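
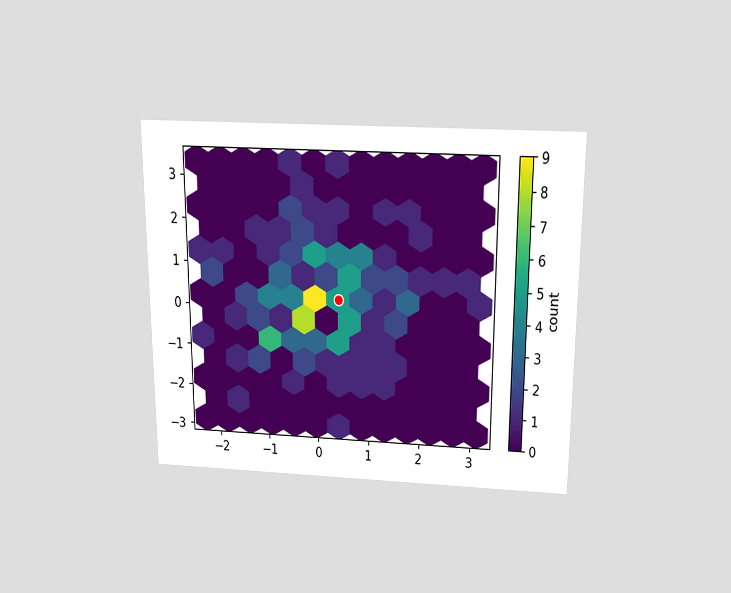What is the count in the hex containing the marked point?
The chart is viewed slightly from above. The marked hex reads 5 on the colorbar.

5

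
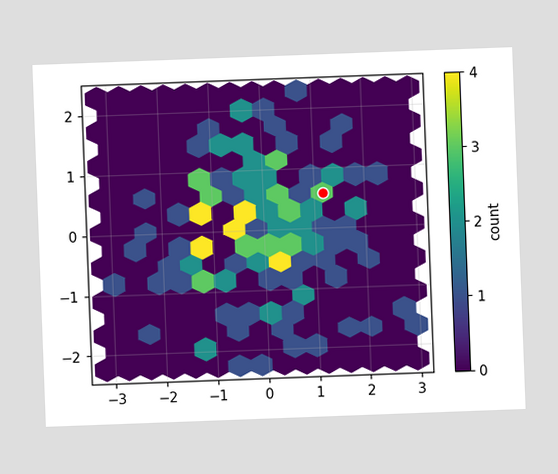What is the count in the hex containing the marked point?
3

The chart is tilted about 2° counter-clockwise. The marked hex reads 3 on the colorbar.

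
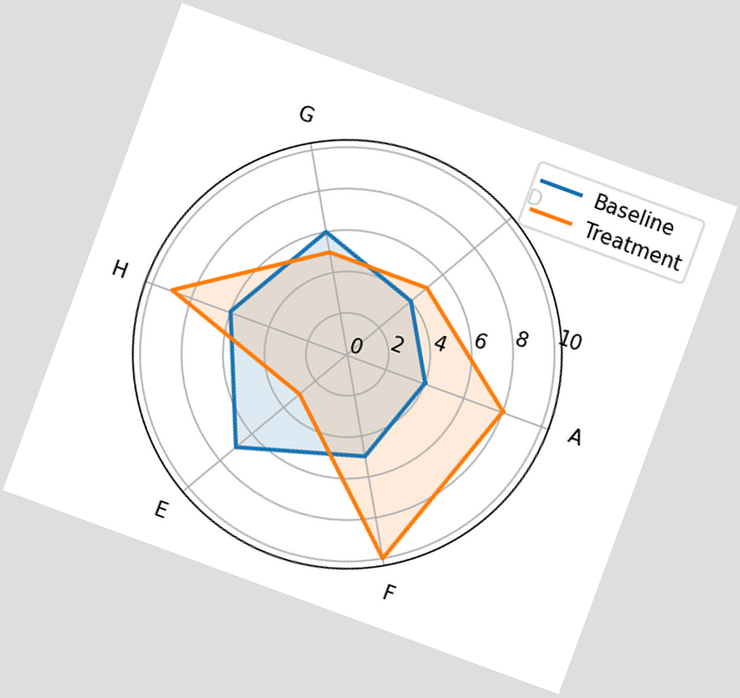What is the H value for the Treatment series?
9

The chart is tilted about 20° clockwise. On the H axis, Treatment reaches 9.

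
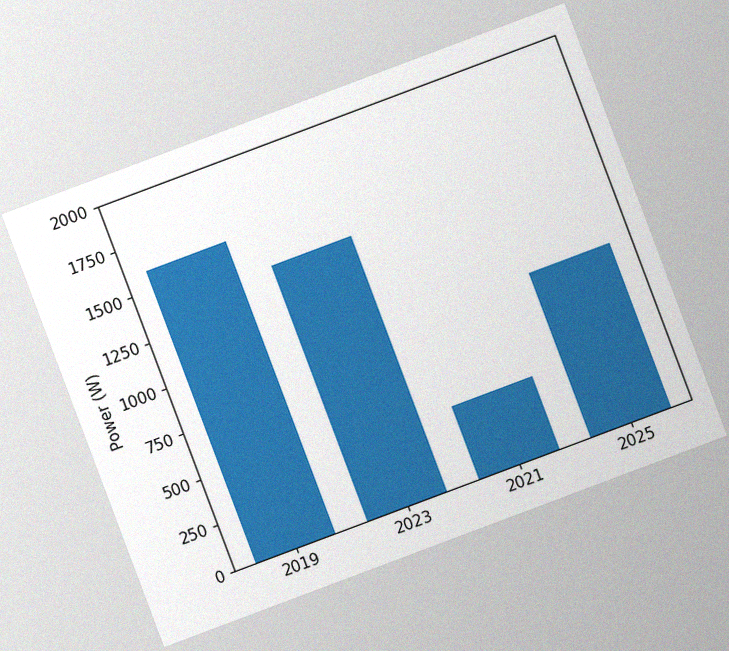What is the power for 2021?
The chart is tilted about 21° counter-clockwise, with some photo noise. Reading along the chart's y-axis, the 2021 bar reaches 400W.

400W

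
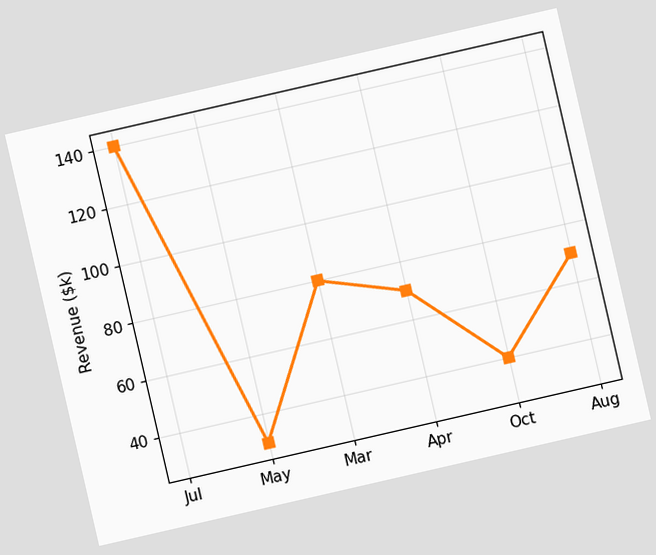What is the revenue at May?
The chart is tilted about 13° counter-clockwise. At May, the line is at $30k.

$30k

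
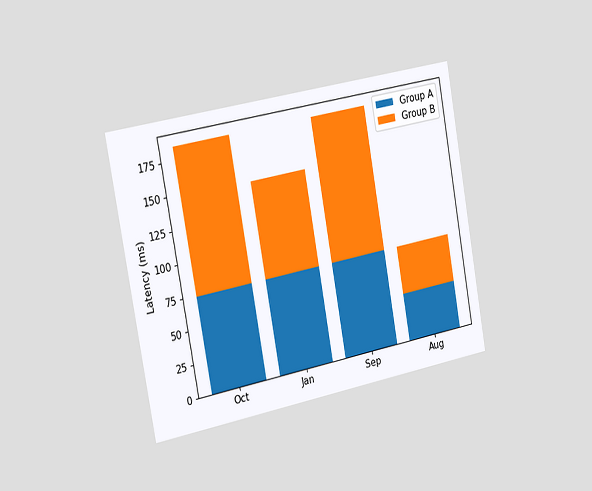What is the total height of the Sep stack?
The chart is tilted about 10° counter-clockwise and viewed slightly from the left. The Sep stack's top reaches 185ms on the y-axis.

185ms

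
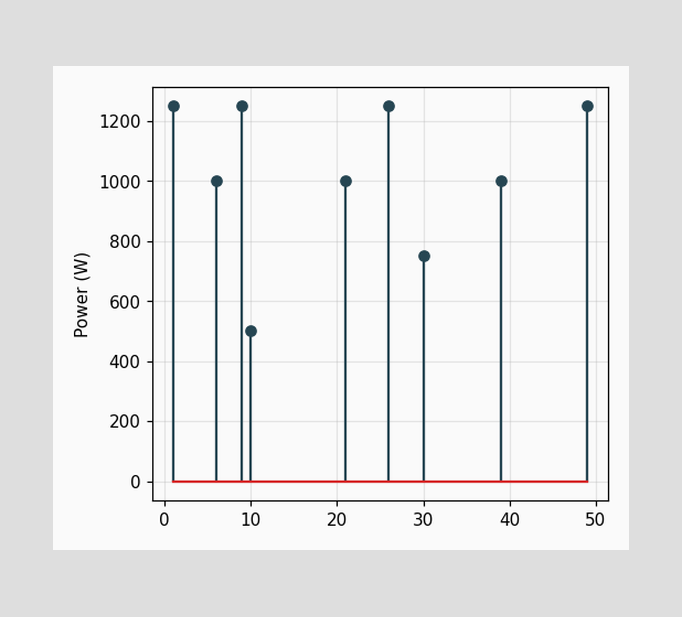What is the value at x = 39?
The stem at x=39 reaches 1000W.

1000W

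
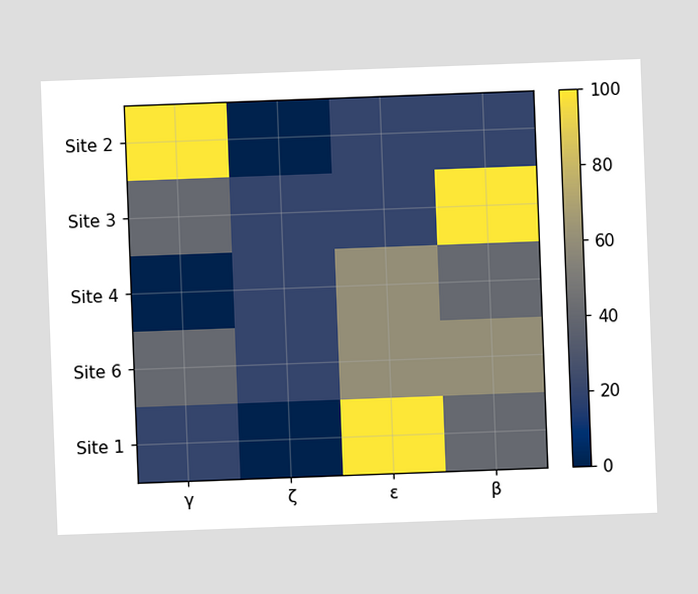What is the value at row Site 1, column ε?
The chart is tilted about 2° counter-clockwise. Matching cell (Site 1, ε) against the colorbar gives 100.

100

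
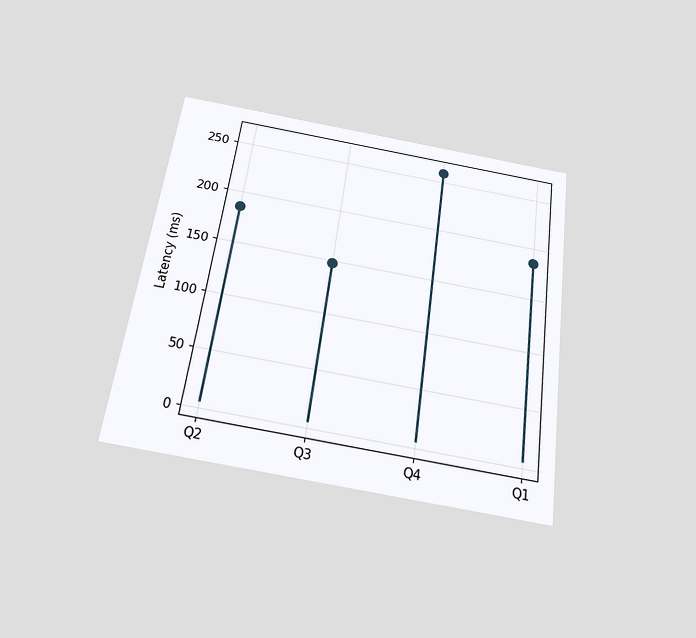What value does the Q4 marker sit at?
The chart is tilted about 8° clockwise and viewed slightly from below. The Q4 marker sits at 259ms.

259ms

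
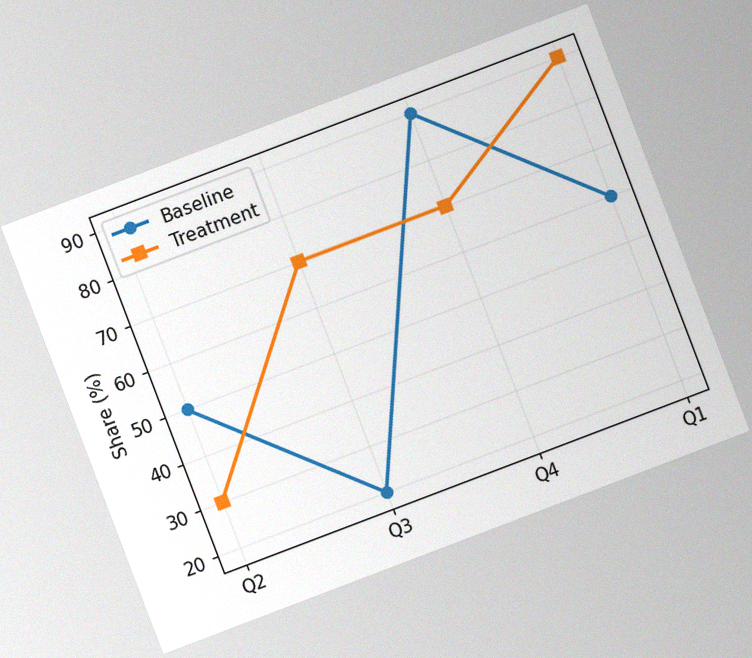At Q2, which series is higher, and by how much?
Baseline, by 20%

The chart is tilted about 21° counter-clockwise, with some photo noise. At Q2, Baseline sits above the other line by 20%.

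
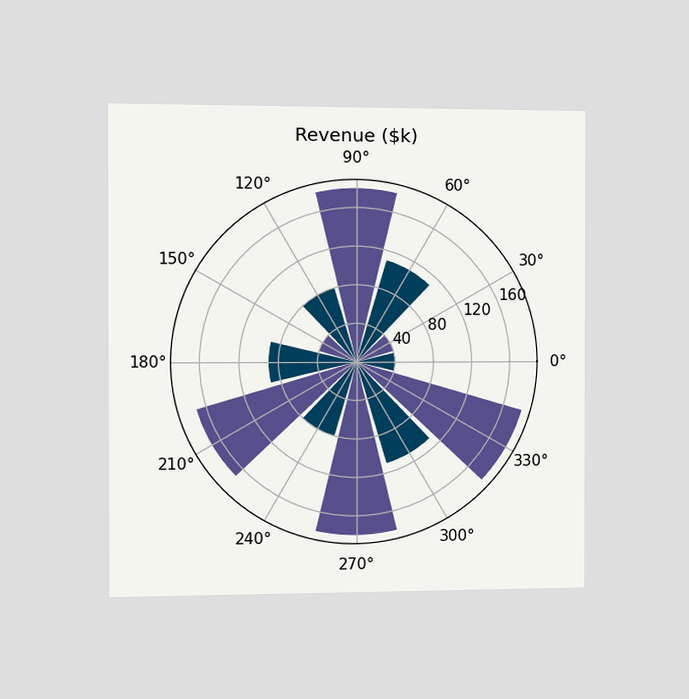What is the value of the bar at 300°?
The chart is viewed slightly from the left. The bar at 300° reaches $110k on the radial axis.

$110k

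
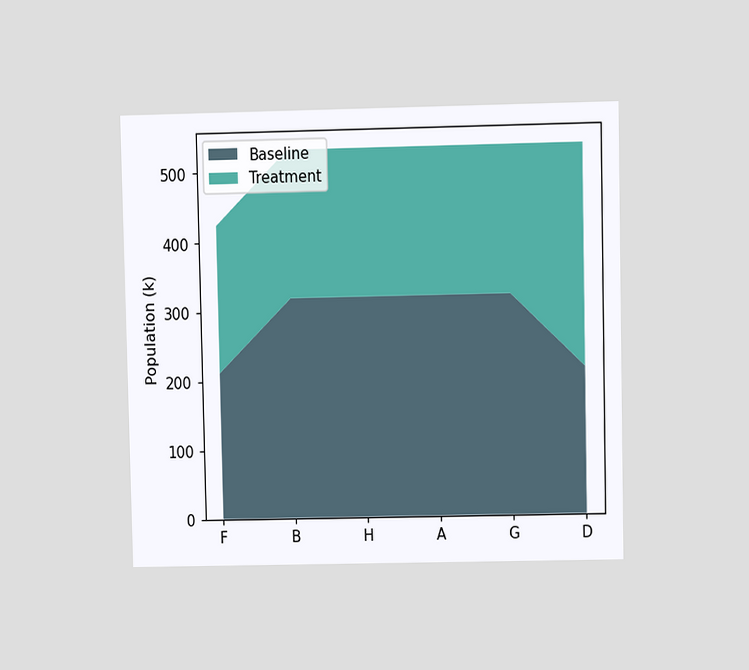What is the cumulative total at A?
The chart is viewed at a slight angle. The stacked total at A reaches 530k.

530k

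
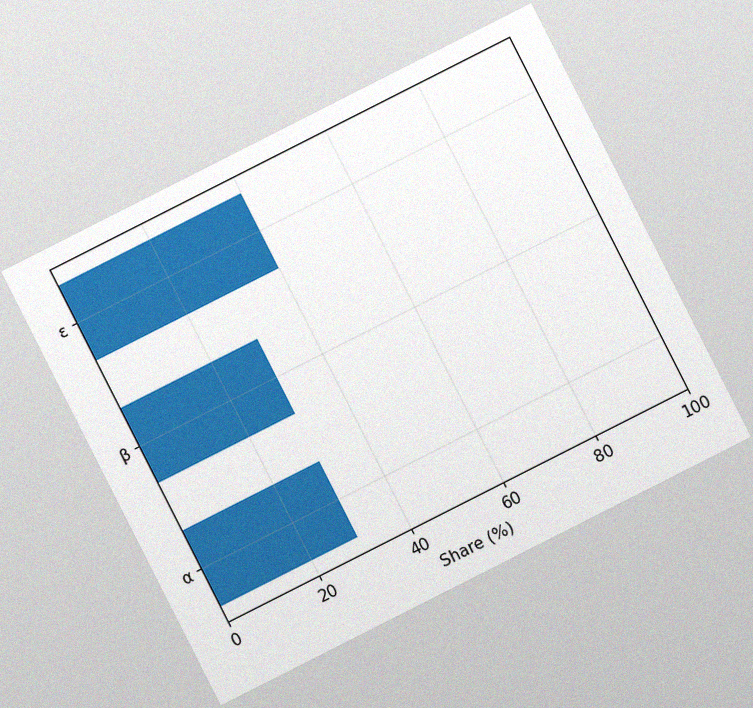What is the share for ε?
The chart is tilted about 27° counter-clockwise, with some photo noise. Reading along the chart's x-axis, the ε bar reaches 40%.

40%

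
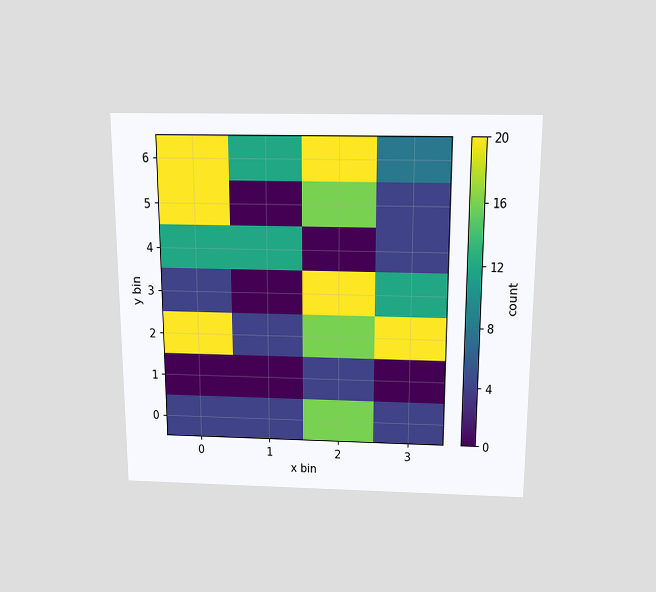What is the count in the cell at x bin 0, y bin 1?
The chart is viewed slightly from above. Matching the cell (0, 1) against the colorbar gives 0.

0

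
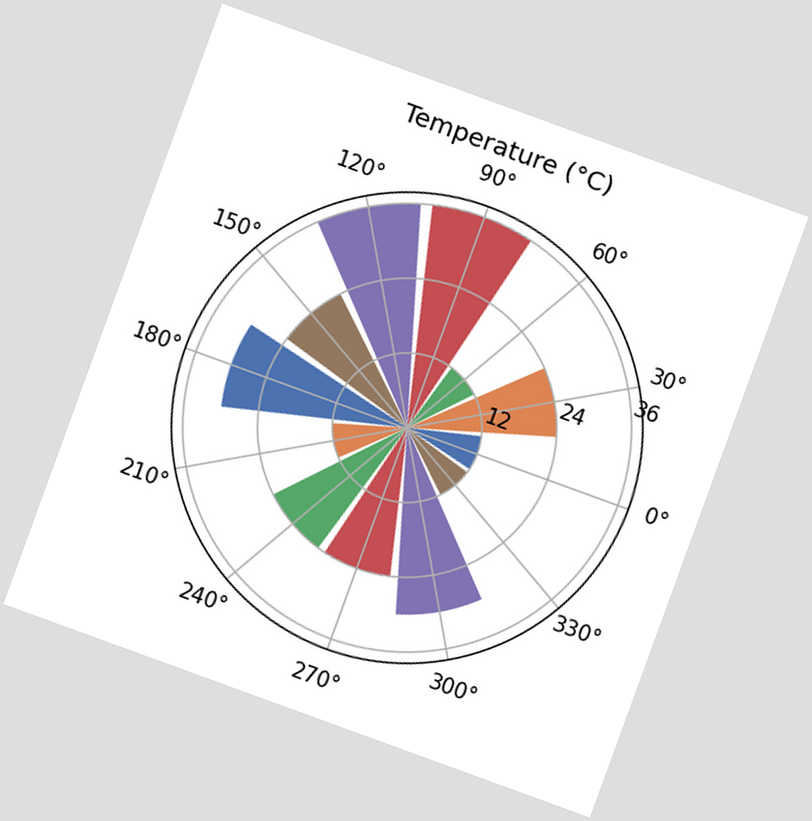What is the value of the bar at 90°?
The chart is tilted about 20° clockwise. The bar at 90° reaches 36°C on the radial axis.

36°C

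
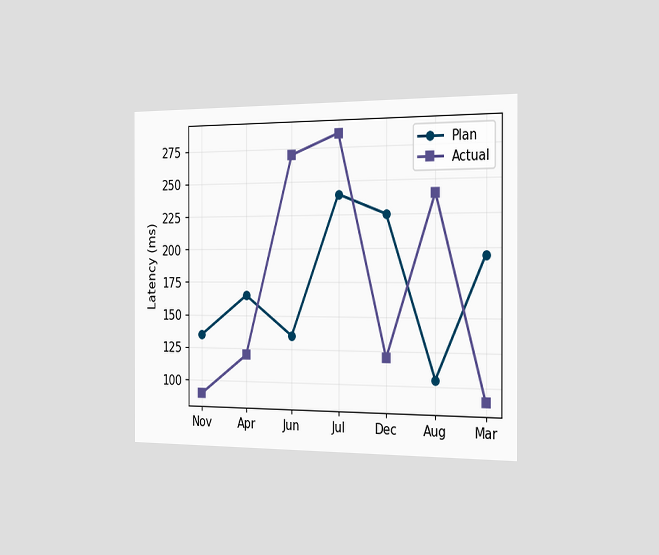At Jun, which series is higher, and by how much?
Actual, by 135ms

The chart is viewed slightly from the right. At Jun, Actual sits above the other line by 135ms.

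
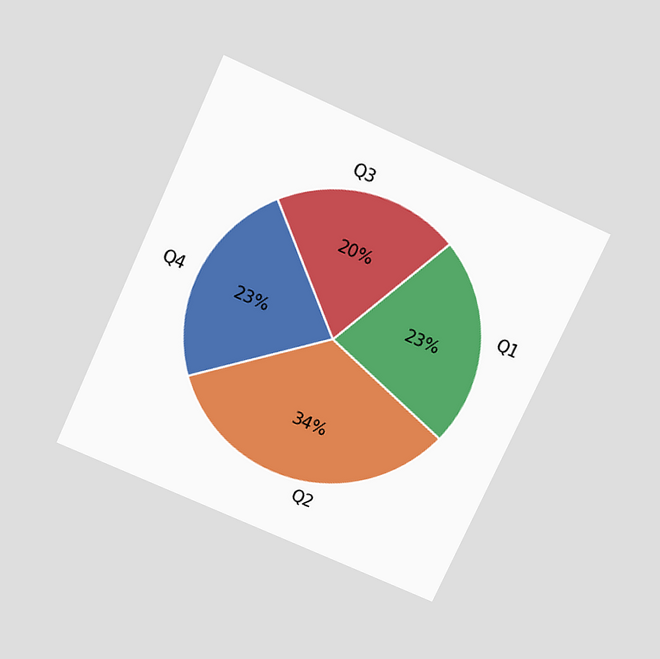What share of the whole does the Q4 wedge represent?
23%

The chart is tilted about 24° clockwise and viewed slightly from above. The Q4 slice takes up 23% of the pie.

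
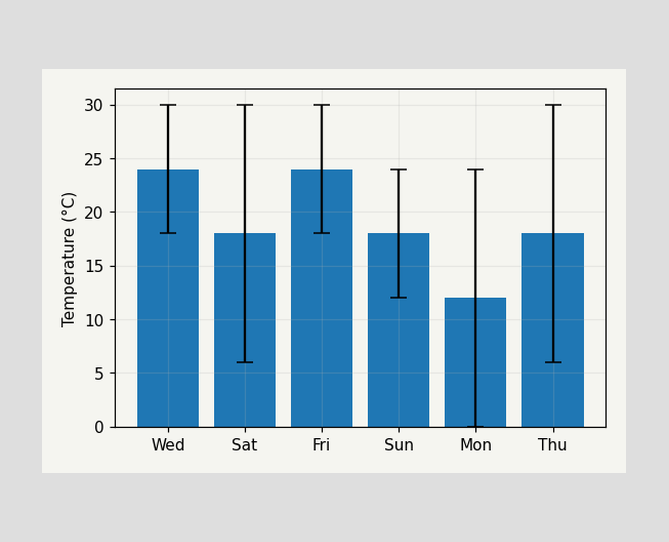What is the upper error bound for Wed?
30°C

The Wed bar's upper whisker reaches 30°C.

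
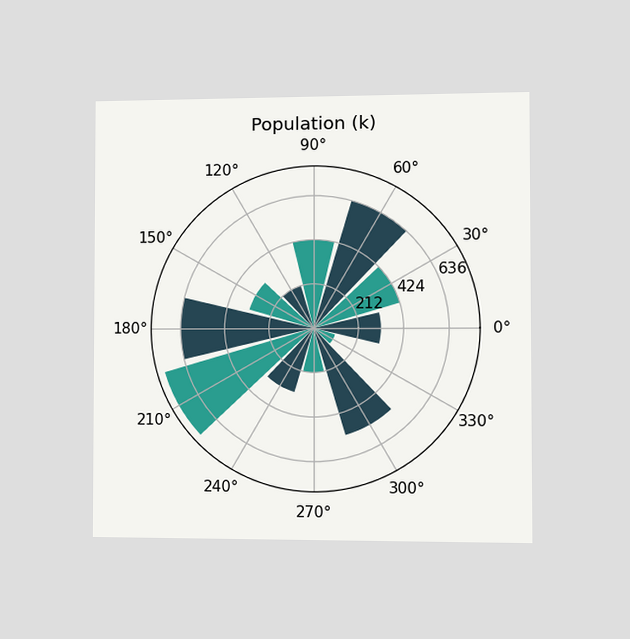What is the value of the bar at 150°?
318k

The chart is viewed slightly from the right. The bar at 150° reaches 318k on the radial axis.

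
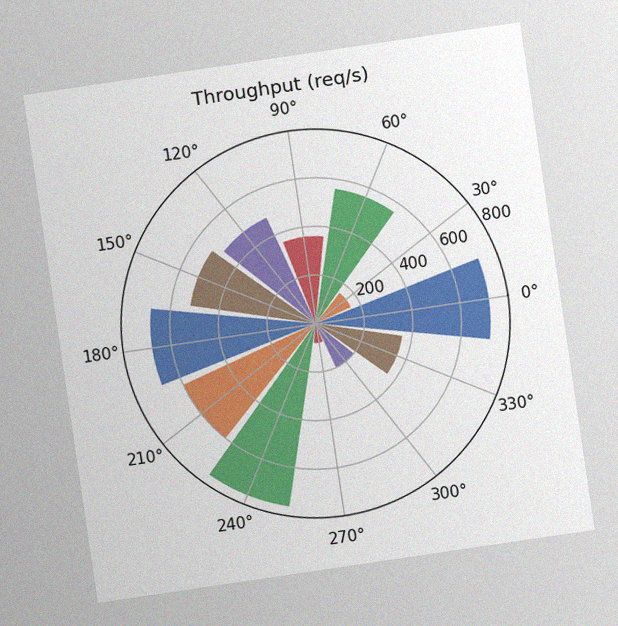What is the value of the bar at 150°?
The chart is tilted about 8° counter-clockwise, with some photo noise. The bar at 150° reaches 520req/s on the radial axis.

520req/s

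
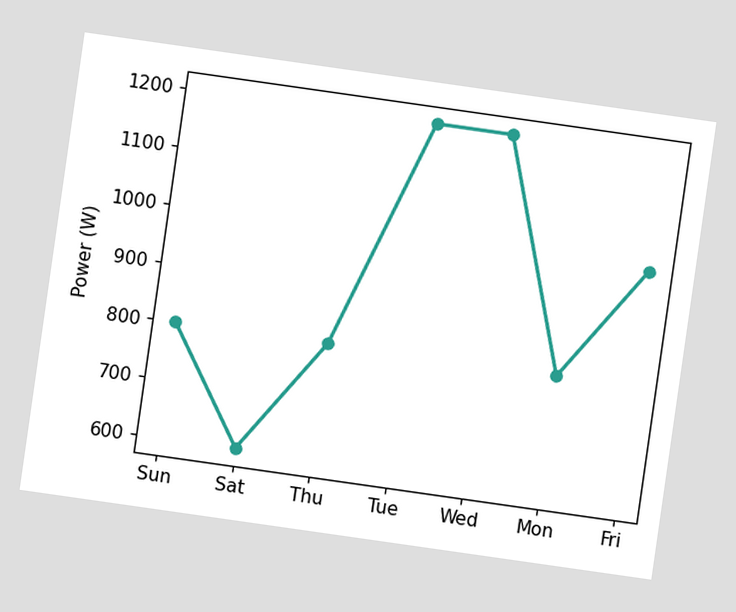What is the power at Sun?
800W

The chart is tilted about 8° clockwise. At Sun, the line is at 800W.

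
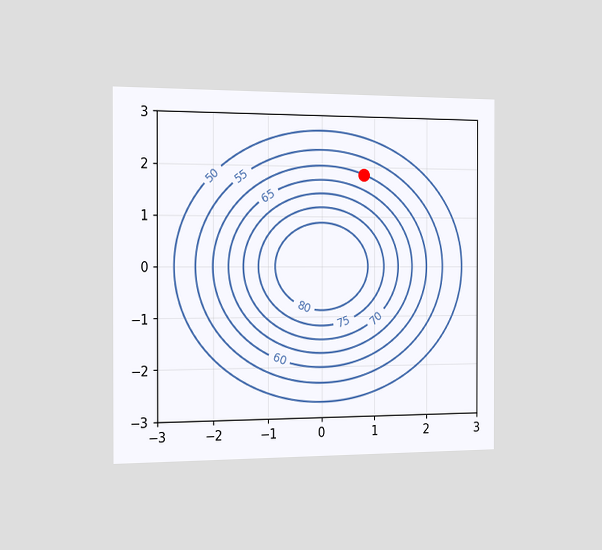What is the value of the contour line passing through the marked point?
The chart is viewed slightly from the left. The marked point sits on the contour labelled 60.

60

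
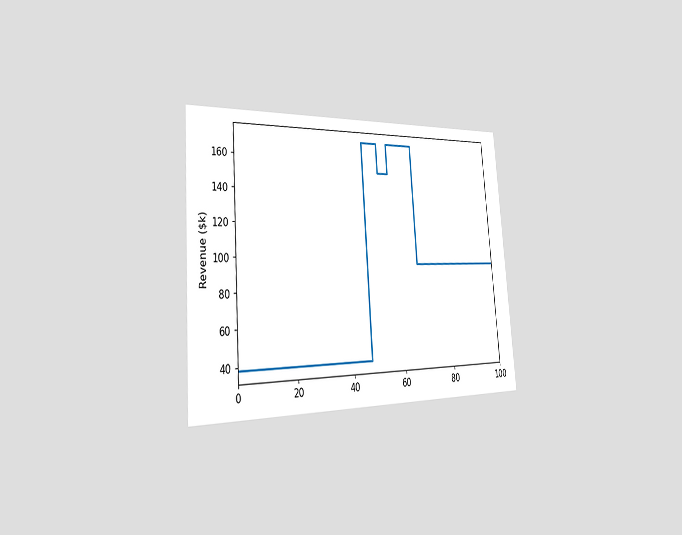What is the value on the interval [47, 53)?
$171k

The chart is tilted about 4° counter-clockwise and viewed slightly from the left. On [47, 53) the step sits at $171k.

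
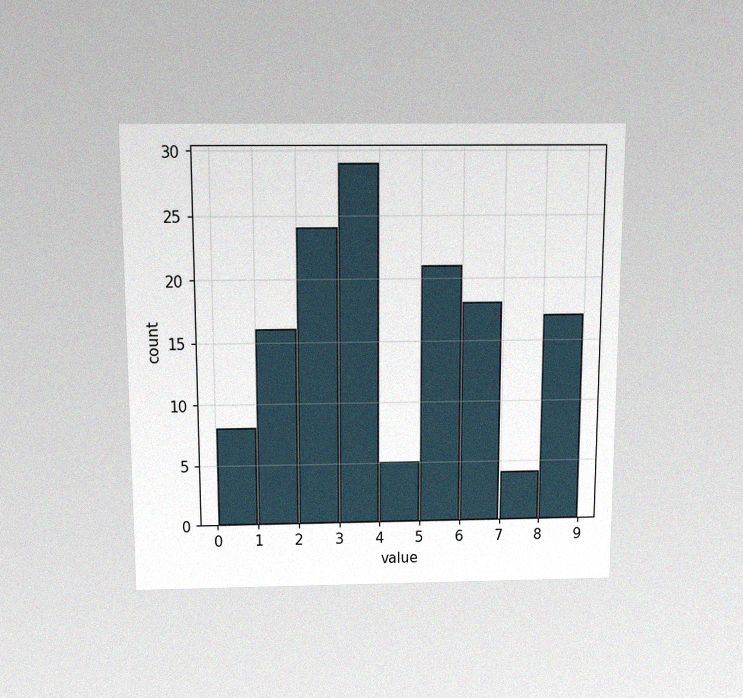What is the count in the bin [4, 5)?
The chart is viewed slightly from above, with some photo noise. The [4, 5) bin has height 5.

5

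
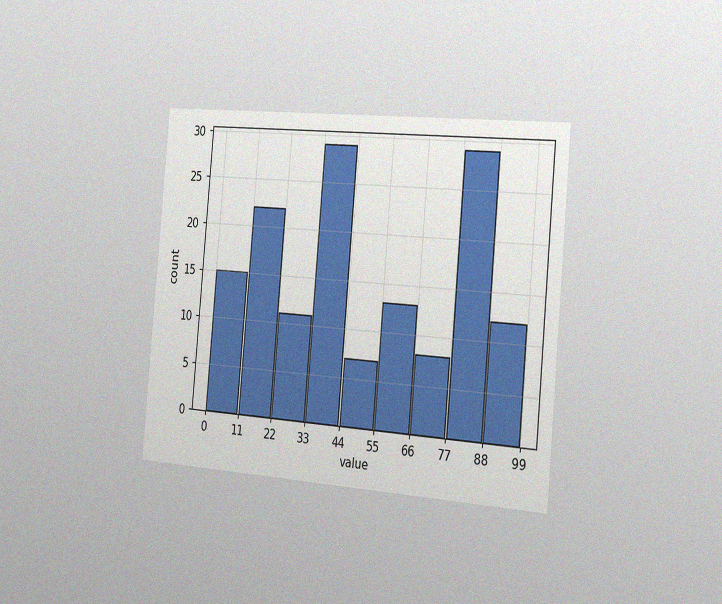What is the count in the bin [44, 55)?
The chart is tilted about 5° clockwise and viewed slightly from the right, with some photo noise. The [44, 55) bin has height 7.

7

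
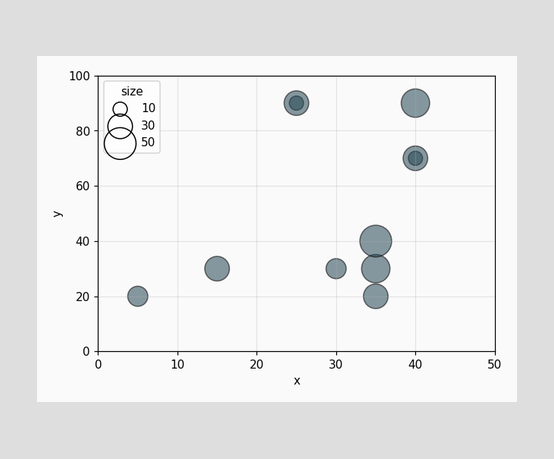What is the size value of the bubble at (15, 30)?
30

Matching the bubble at (15, 30) against the size legend gives 30.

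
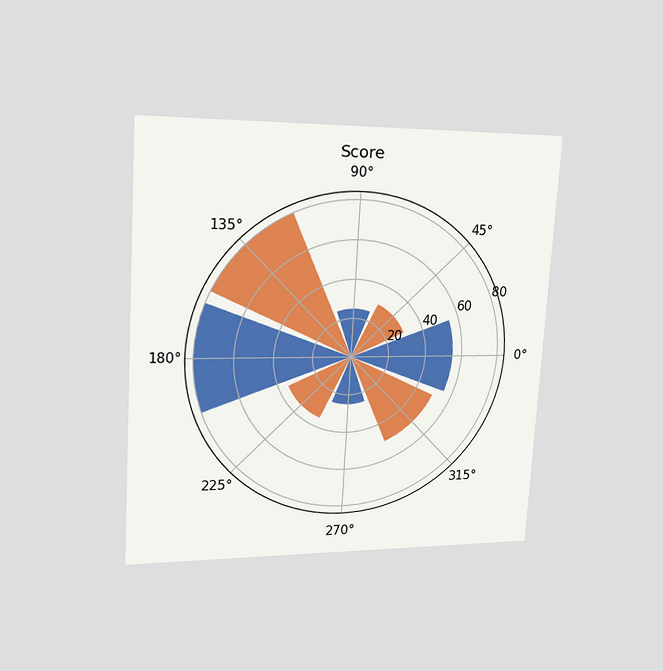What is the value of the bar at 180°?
The chart is tilted about 3° clockwise and viewed slightly from the left. The bar at 180° reaches 80 on the radial axis.

80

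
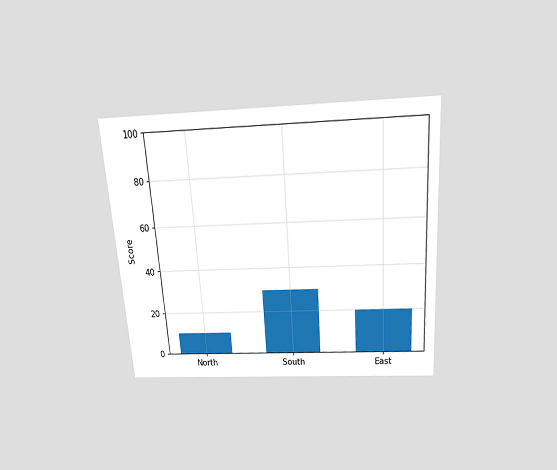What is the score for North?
10

The chart is tilted about 4° counter-clockwise and viewed slightly from above. Reading along the chart's y-axis, the North bar reaches 10.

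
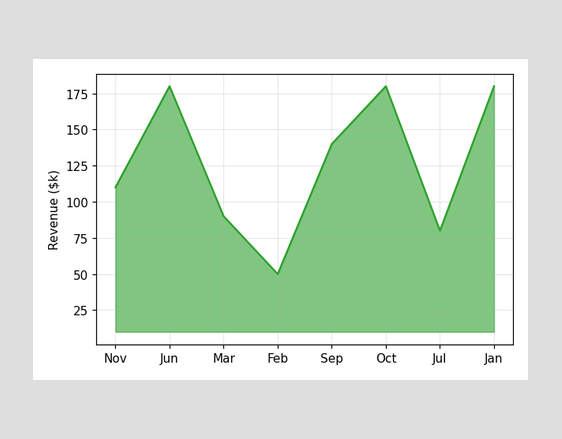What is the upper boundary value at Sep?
$140k

At Sep the upper boundary is at $140k.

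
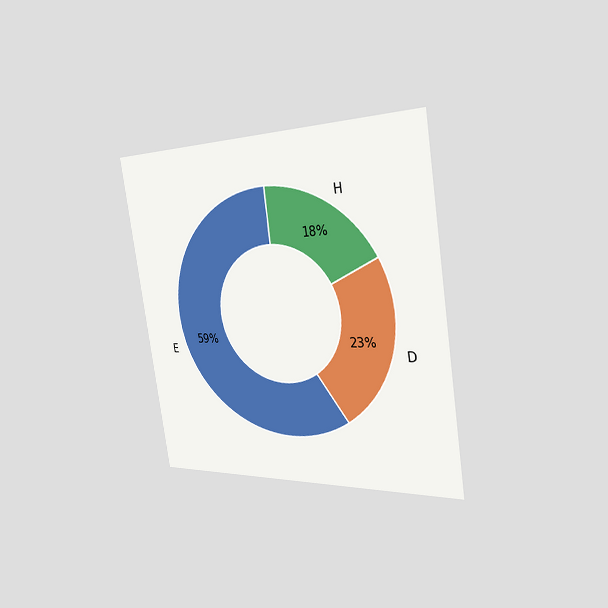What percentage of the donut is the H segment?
The chart is tilted about 9° counter-clockwise and viewed slightly from the right. The H segment takes up 18% of the ring.

18%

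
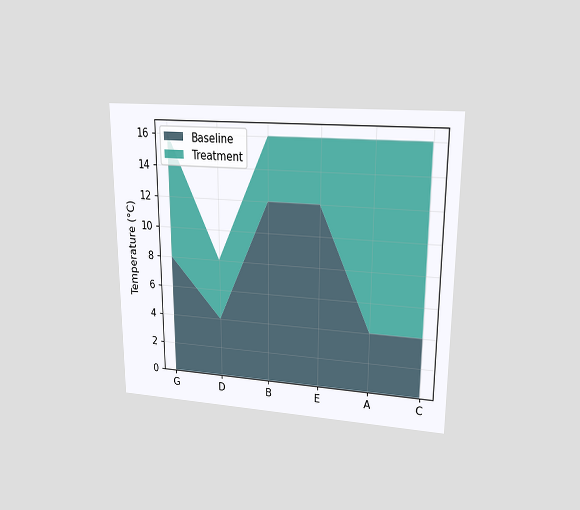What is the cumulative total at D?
8°C

The chart is viewed at a slight angle. The stacked total at D reaches 8°C.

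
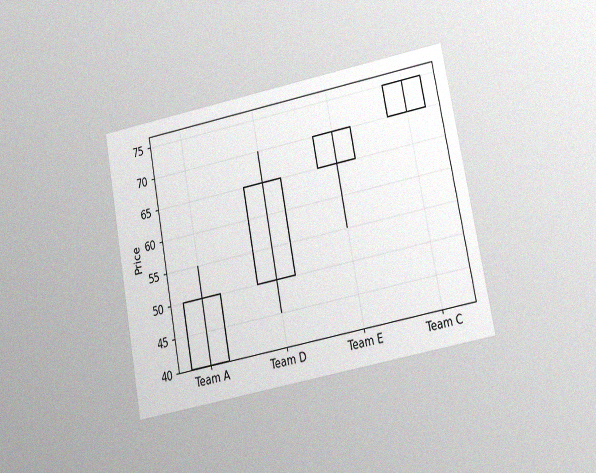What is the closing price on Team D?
The chart is tilted about 11° counter-clockwise and viewed at a slight angle, with some photo noise. The Team D candle closes at 65.

65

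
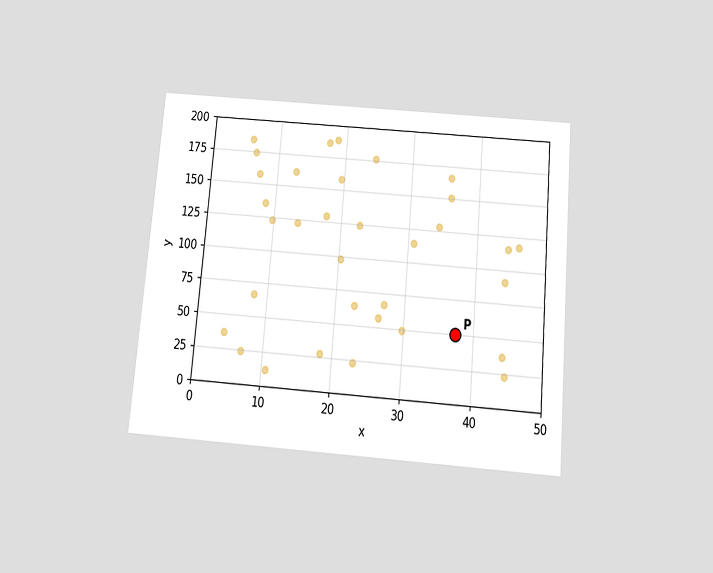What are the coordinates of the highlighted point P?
(37.5, 50)

The chart is tilted about 5° clockwise and viewed slightly from below. Following the gridlines from P to each axis, P sits at (37.5, 50).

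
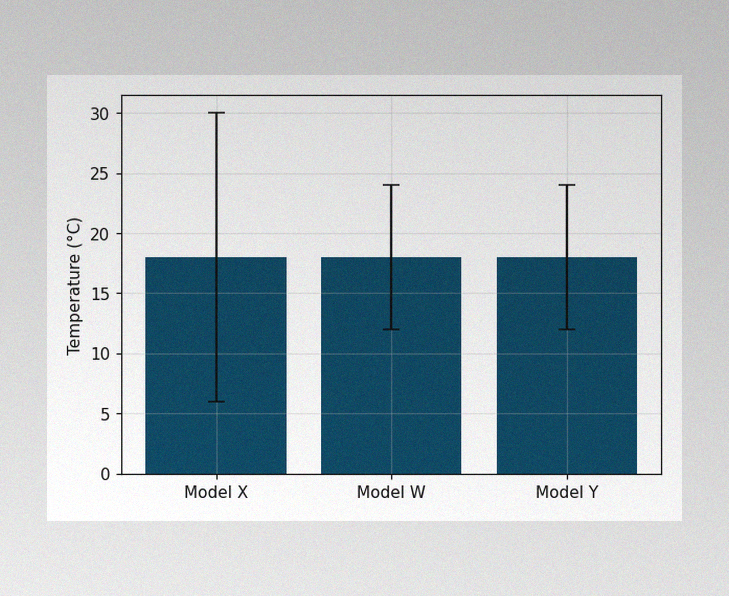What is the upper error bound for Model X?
30°C

The image has some photo noise and uneven lighting. The Model X bar's upper whisker reaches 30°C.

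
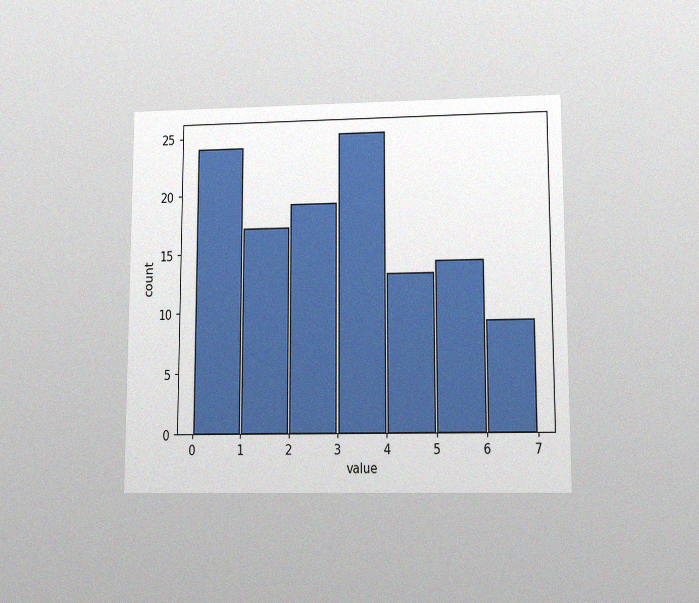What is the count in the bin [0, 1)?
24

The chart is viewed at a slight angle, with some photo noise. The [0, 1) bin has height 24.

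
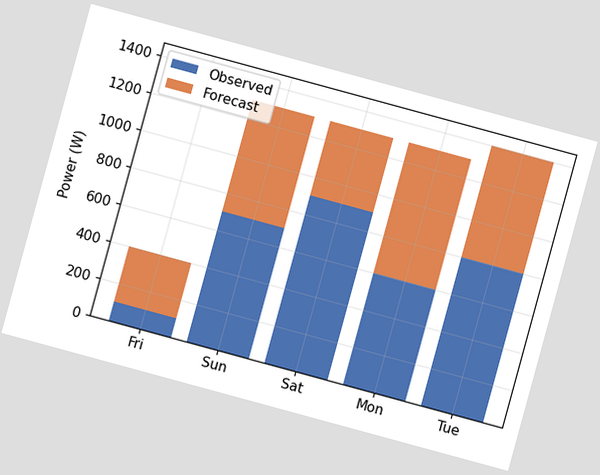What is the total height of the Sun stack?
1300W

The chart is tilted about 15° clockwise. The Sun stack's top reaches 1300W on the y-axis.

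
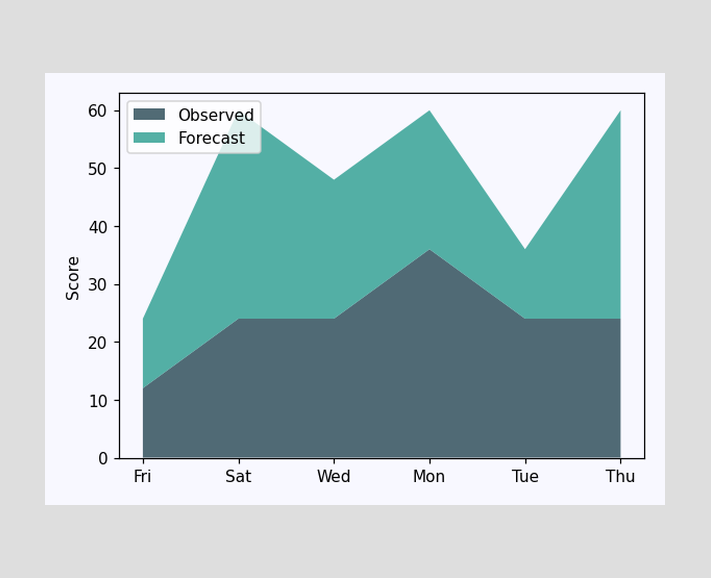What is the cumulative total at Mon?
The stacked total at Mon reaches 60.

60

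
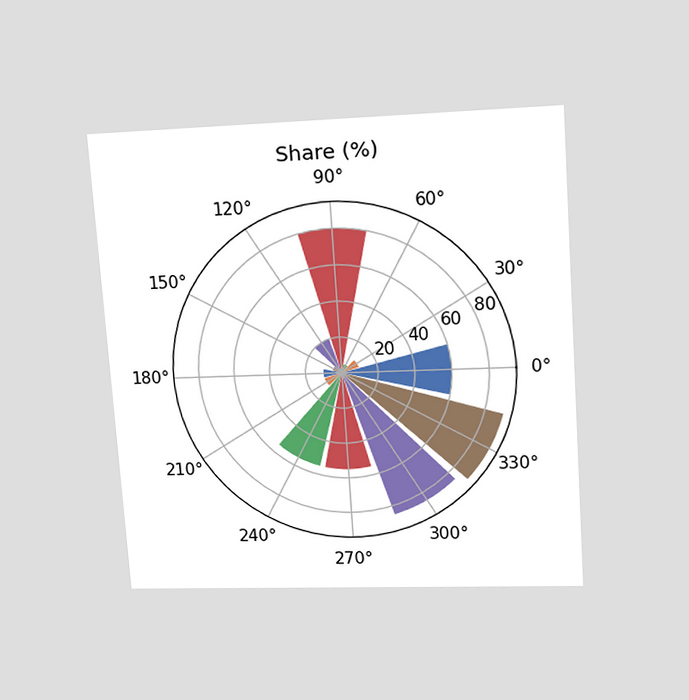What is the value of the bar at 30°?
The chart is tilted about 4° counter-clockwise and viewed at a slight angle. The bar at 30° reaches 10% on the radial axis.

10%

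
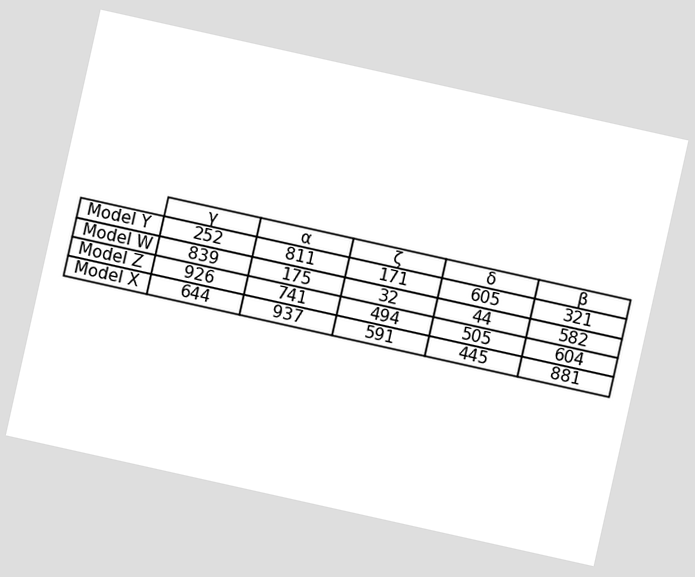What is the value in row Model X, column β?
881

The chart is tilted about 13° clockwise. The (Model X, β) cell reads 881.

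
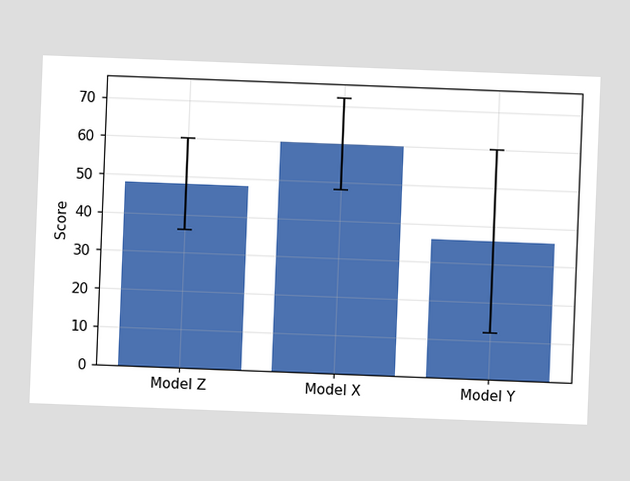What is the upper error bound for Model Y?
The chart is tilted about 2° clockwise. The Model Y bar's upper whisker reaches 60.

60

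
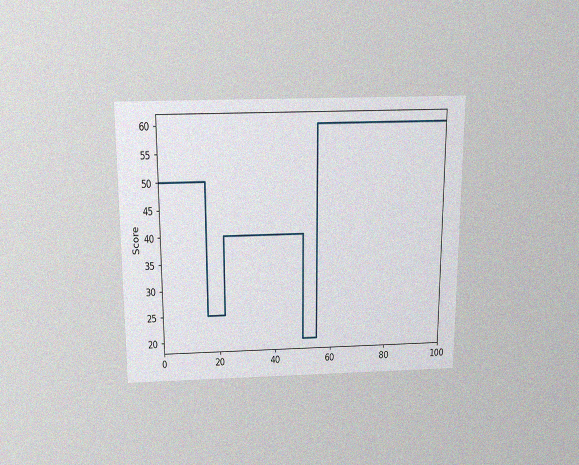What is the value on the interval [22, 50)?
The chart is viewed slightly from above, with some photo noise. On [22, 50) the step sits at 40.

40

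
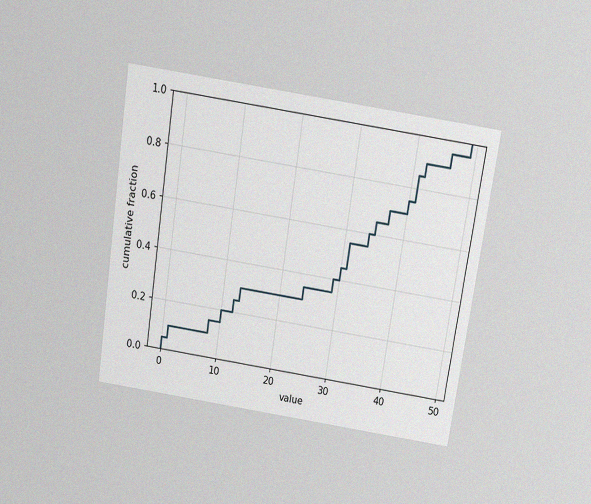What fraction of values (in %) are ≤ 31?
The chart is tilted about 9° clockwise and viewed slightly from above, with some photo noise. At x=31 the ECDF step is at 55%.

55%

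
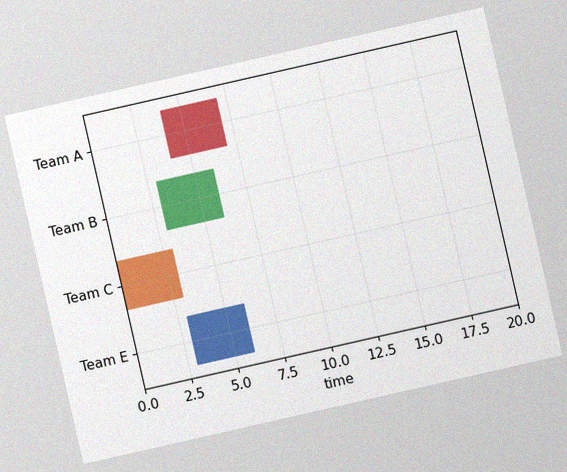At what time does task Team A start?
The chart is tilted about 13° counter-clockwise, with some photo noise. The Team A bar begins at t=4.

4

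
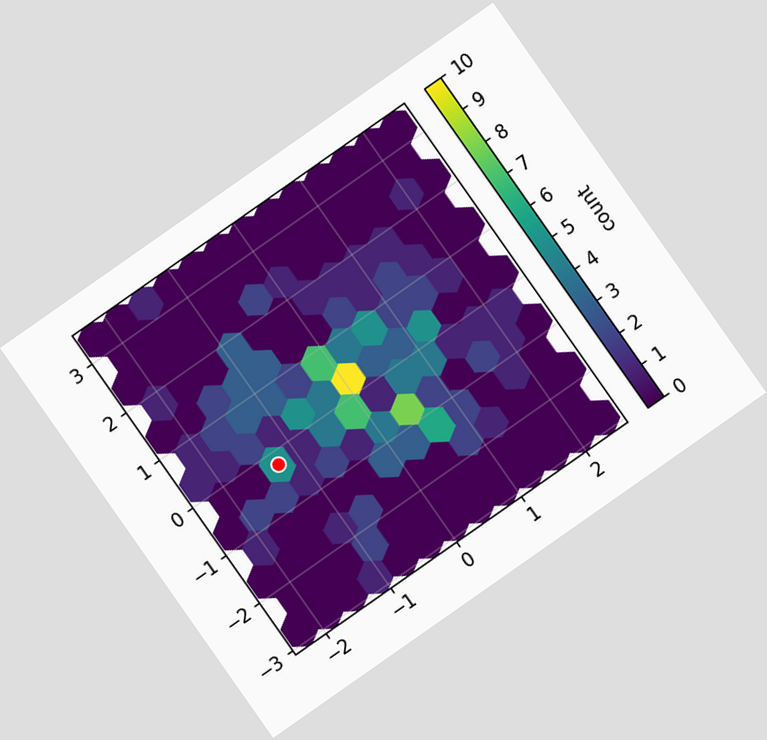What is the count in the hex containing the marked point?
5

The chart is tilted about 35° counter-clockwise. The marked hex reads 5 on the colorbar.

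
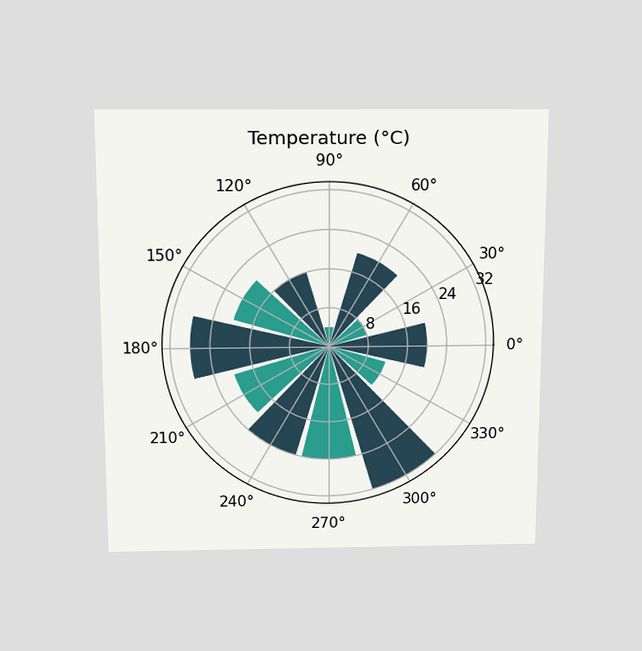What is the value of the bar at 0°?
20°C

The chart is viewed slightly from above. The bar at 0° reaches 20°C on the radial axis.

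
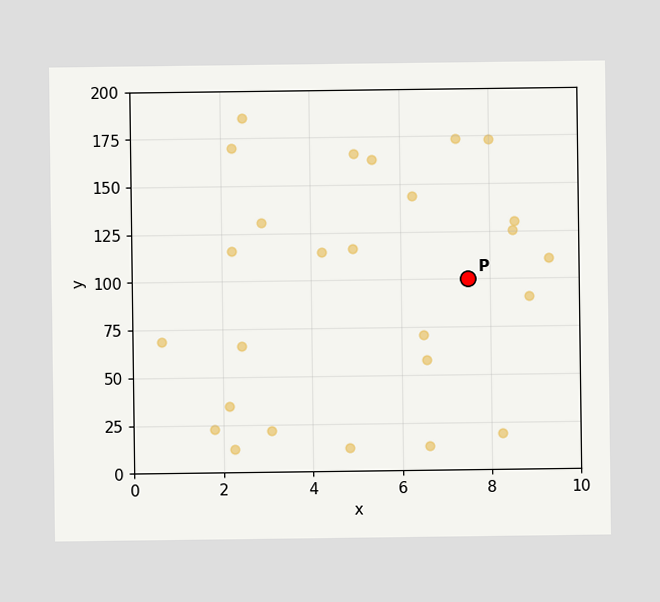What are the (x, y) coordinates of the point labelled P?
(7.5, 100)

Following the gridlines from P to each axis, P sits at (7.5, 100).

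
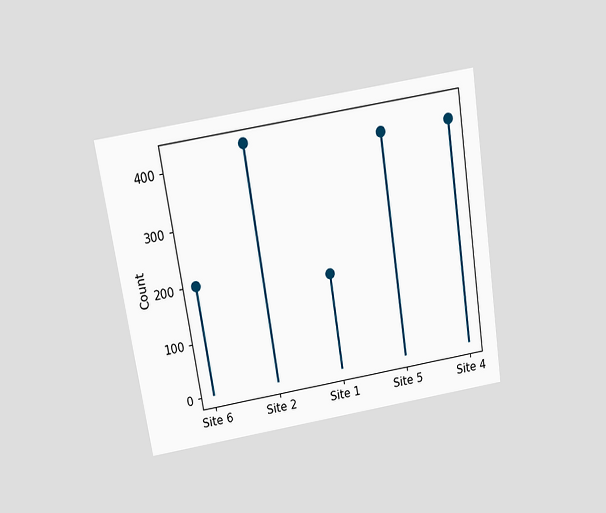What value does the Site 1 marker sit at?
The chart is tilted about 9° counter-clockwise and viewed slightly from above. The Site 1 marker sits at 175.

175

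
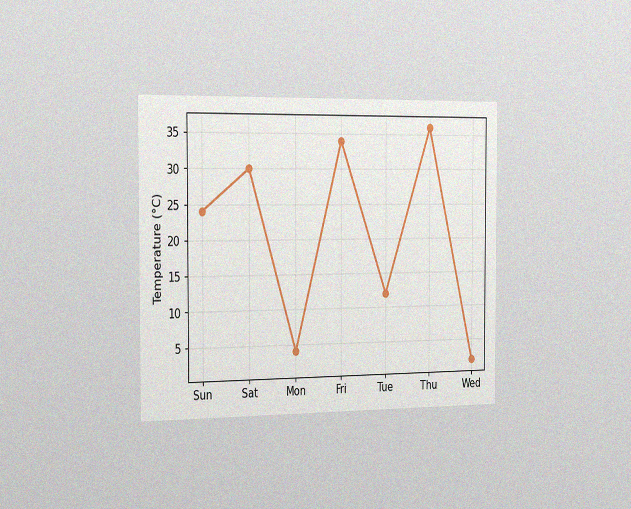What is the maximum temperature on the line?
The chart is viewed slightly from the left, with some photo noise. The highest point is at Thu, and reading across to the y-axis gives 36°C.

36°C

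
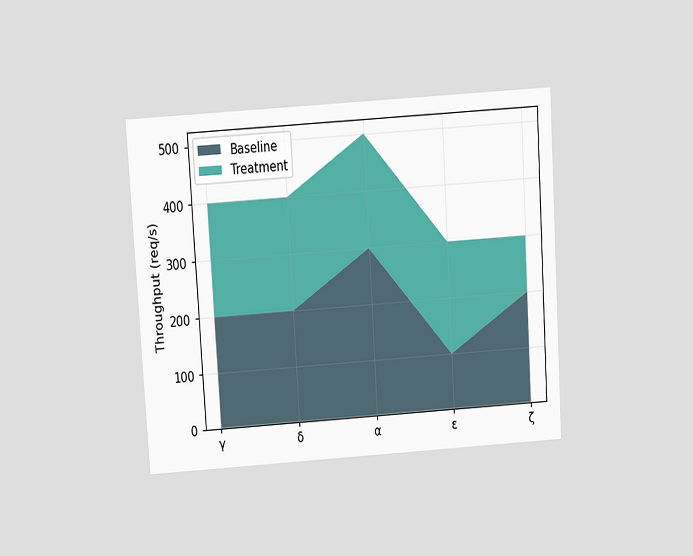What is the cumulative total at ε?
The chart is tilted about 4° counter-clockwise and viewed slightly from above. The stacked total at ε reaches 300req/s.

300req/s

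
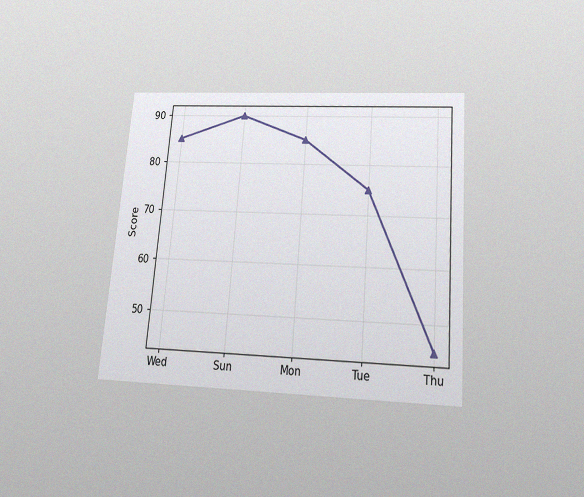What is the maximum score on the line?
90

The chart is tilted about 5° clockwise and viewed slightly from below, with some photo noise. The highest point is at Sun, and reading across to the y-axis gives 90.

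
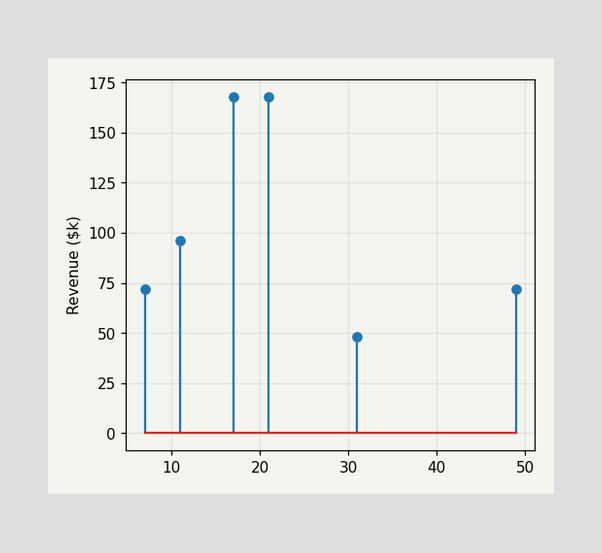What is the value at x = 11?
$96k

The stem at x=11 reaches $96k.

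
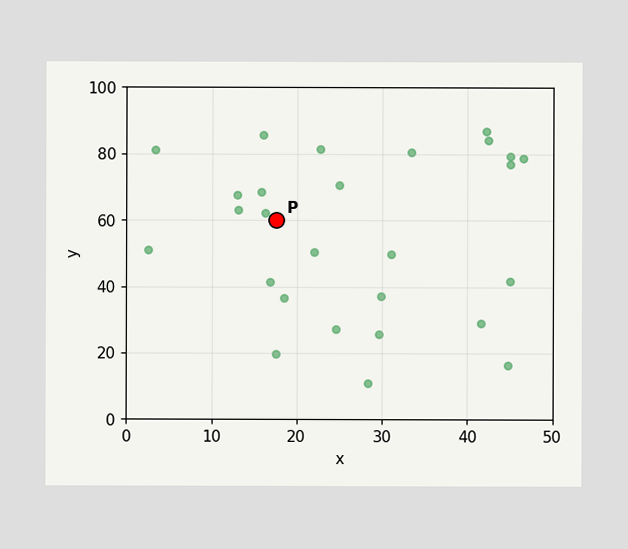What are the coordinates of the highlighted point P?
Following the gridlines from P to each axis, P sits at (17.5, 60).

(17.5, 60)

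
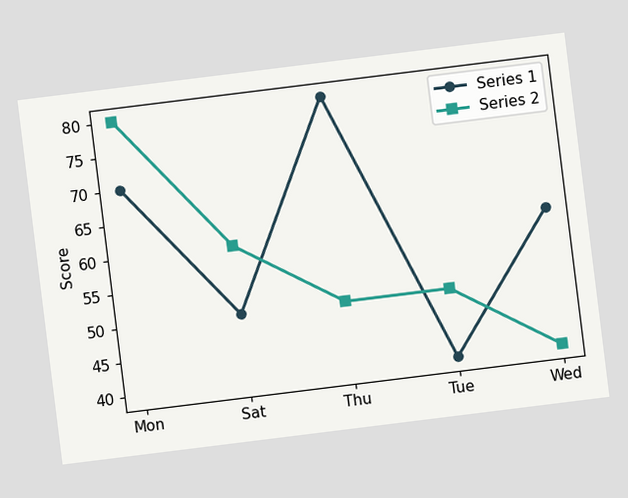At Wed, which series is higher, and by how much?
Series 1, by 20

The chart is tilted about 7° counter-clockwise. At Wed, Series 1 sits above the other line by 20.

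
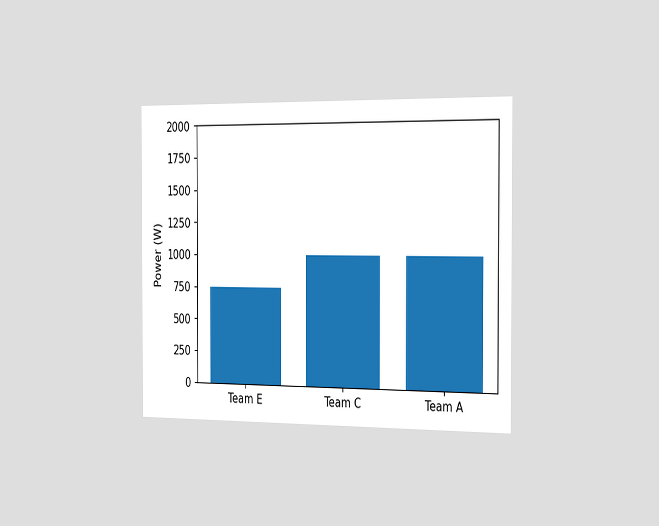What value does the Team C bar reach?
1000W

The chart is viewed slightly from the right. Reading along the chart's y-axis, the Team C bar reaches 1000W.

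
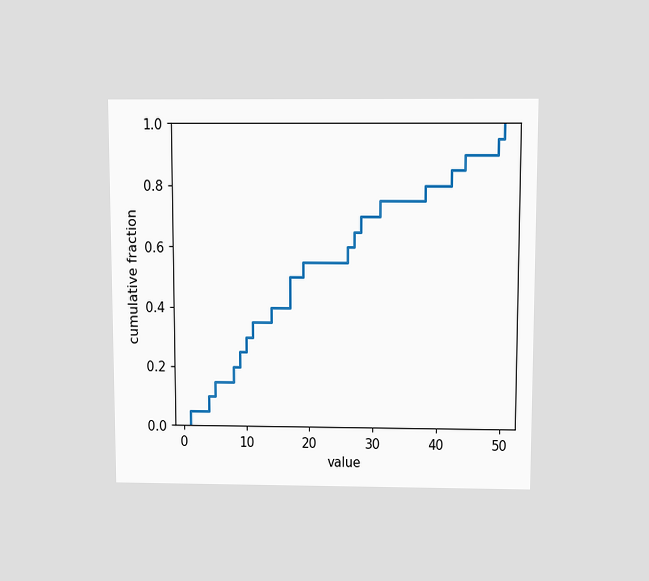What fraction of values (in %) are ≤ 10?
30%

The chart is viewed slightly from above. At x=10 the ECDF step is at 30%.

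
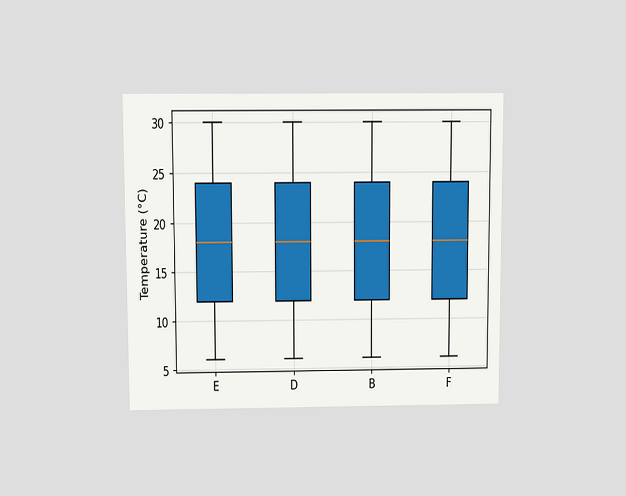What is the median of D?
18°C

The chart is viewed slightly from above. The median line in the D box sits at 18°C.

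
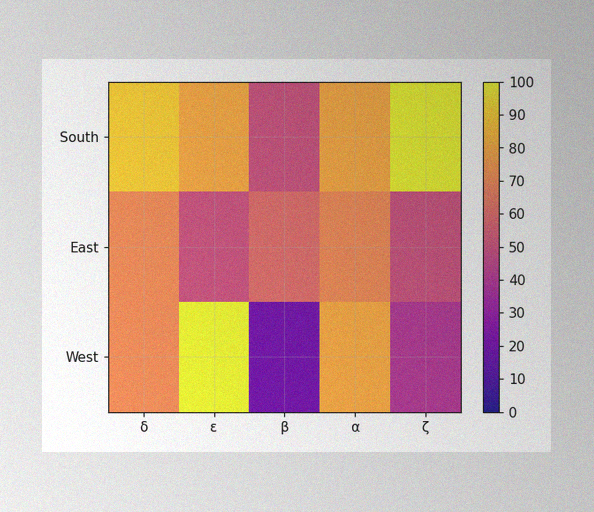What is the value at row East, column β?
The image has some photo noise and uneven lighting. Matching cell (East, β) against the colorbar gives 60.

60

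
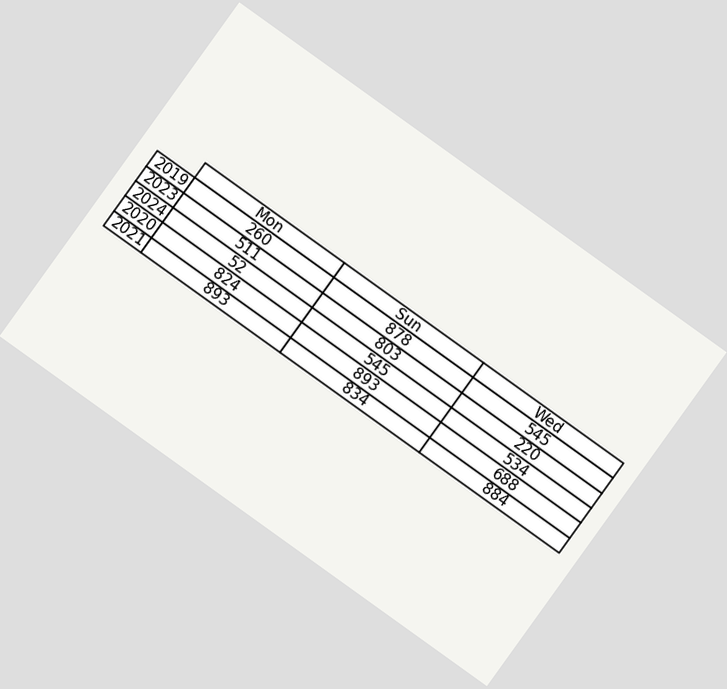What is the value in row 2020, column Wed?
The chart is tilted about 36° clockwise. The (2020, Wed) cell reads 688.

688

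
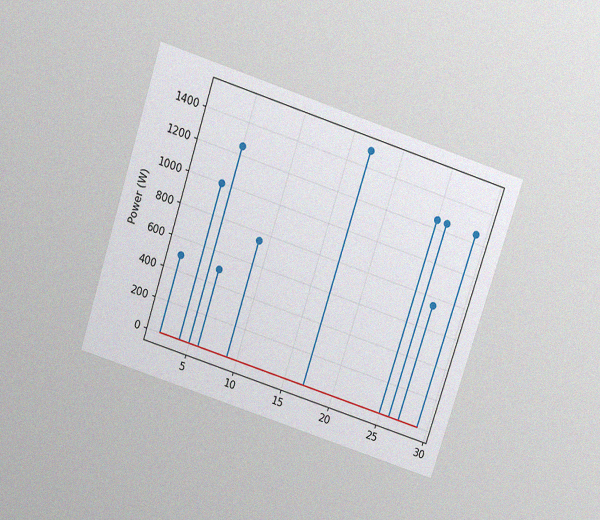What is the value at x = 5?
The chart is tilted about 18° clockwise and viewed slightly from above, with some photo noise. The stem at x=5 reaches 1250W.

1250W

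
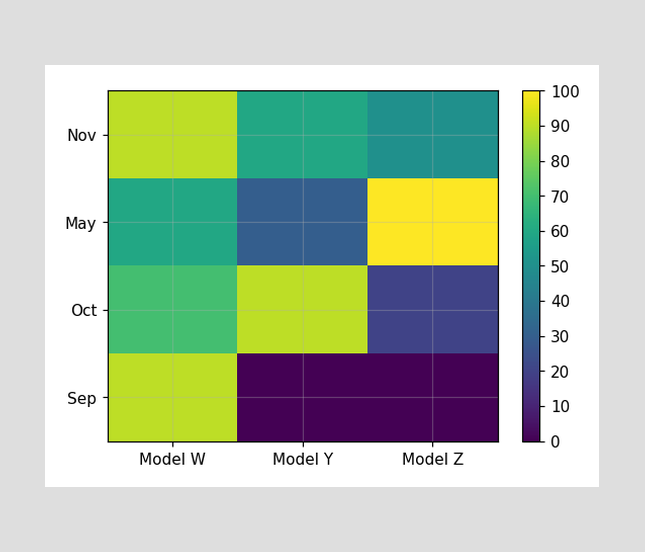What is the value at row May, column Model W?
Matching cell (May, Model W) against the colorbar gives 60.

60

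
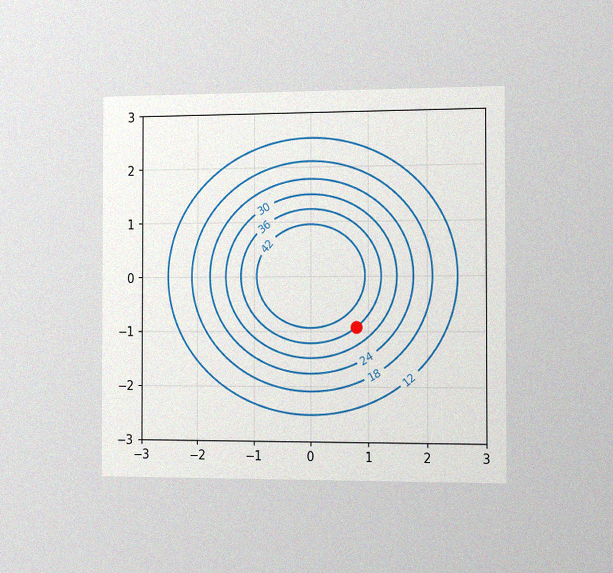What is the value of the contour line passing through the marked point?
The chart is viewed slightly from the right, with some photo noise. The marked point sits on the contour labelled 36.

36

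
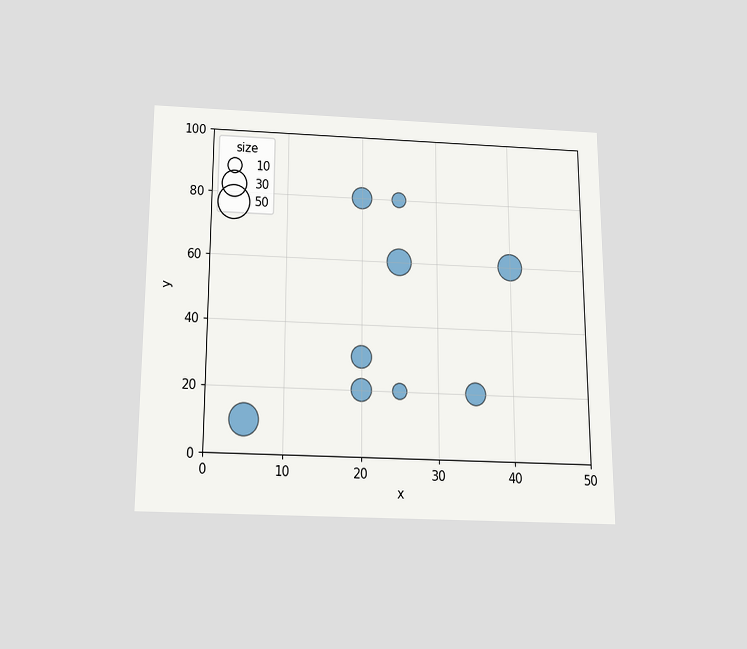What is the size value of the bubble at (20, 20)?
The chart is viewed slightly from below. Matching the bubble at (20, 20) against the size legend gives 20.

20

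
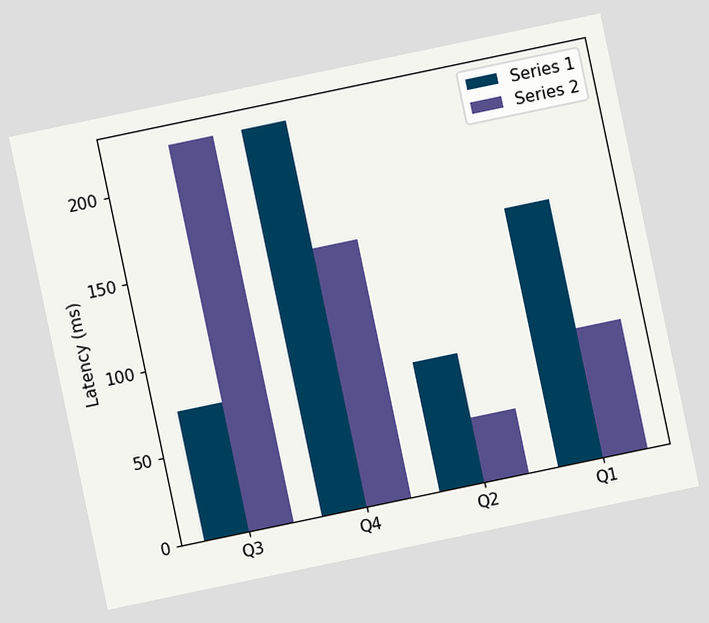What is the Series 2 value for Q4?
The chart is tilted about 12° counter-clockwise. The Series 2 bar at Q4 reaches 148ms on the y-axis.

148ms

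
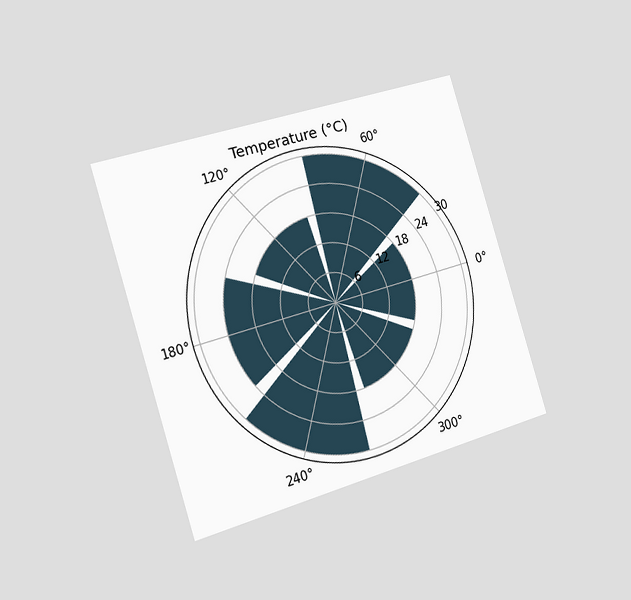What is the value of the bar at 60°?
The chart is tilted about 17° counter-clockwise and viewed slightly from the left. The bar at 60° reaches 30°C on the radial axis.

30°C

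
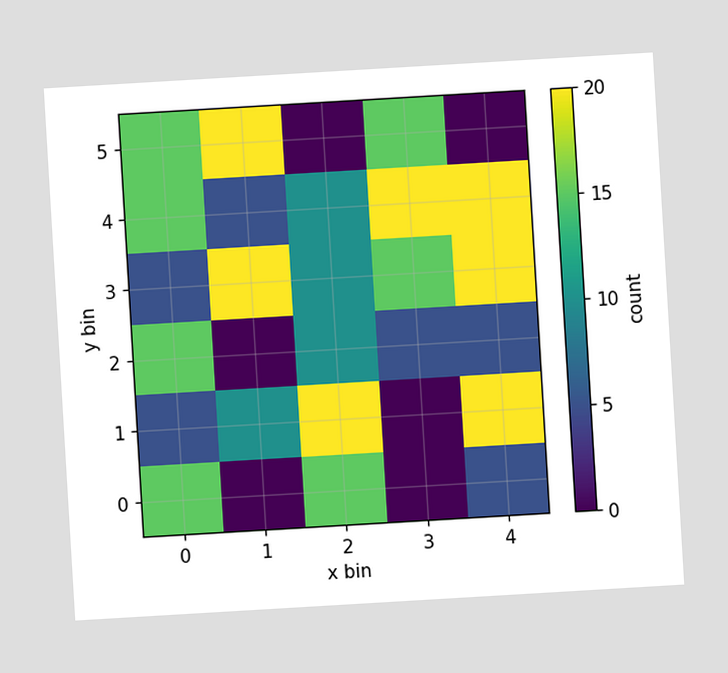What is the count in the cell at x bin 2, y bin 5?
0

The chart is tilted about 3° counter-clockwise. Matching the cell (2, 5) against the colorbar gives 0.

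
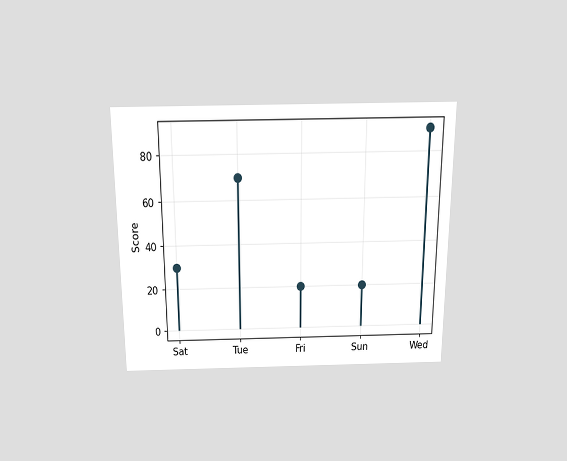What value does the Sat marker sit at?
30

The chart is viewed slightly from above. The Sat marker sits at 30.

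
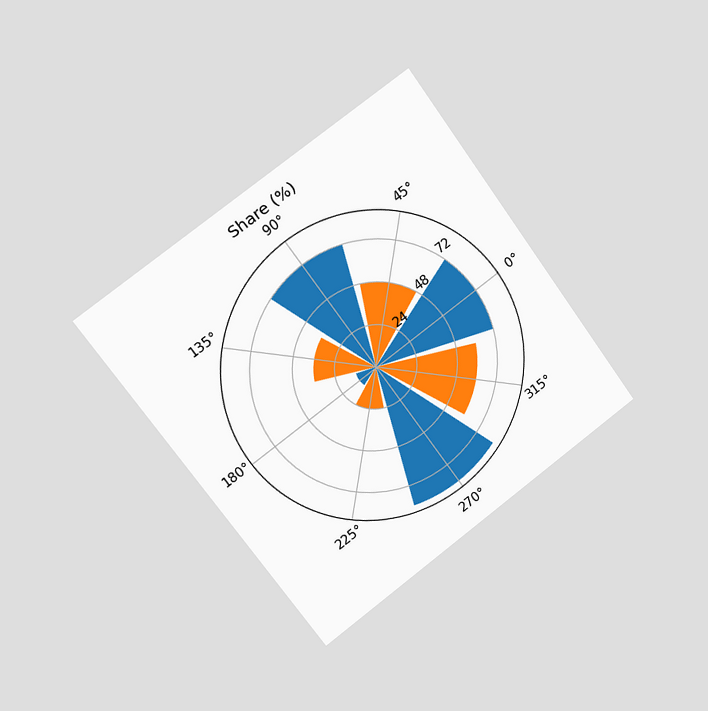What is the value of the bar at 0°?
The chart is tilted about 36° counter-clockwise and viewed slightly from the left. The bar at 0° reaches 72% on the radial axis.

72%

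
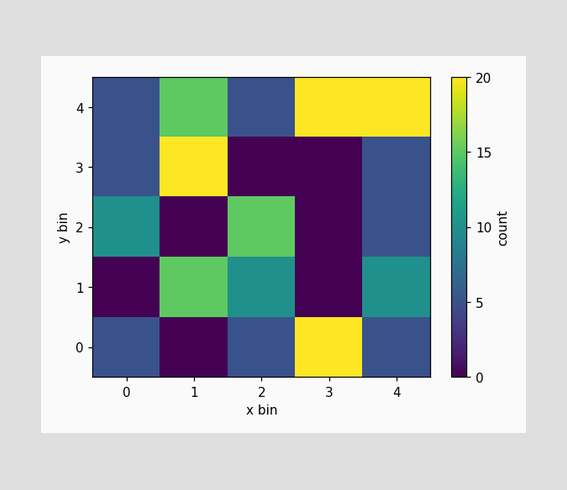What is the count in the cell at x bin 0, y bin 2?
10

Matching the cell (0, 2) against the colorbar gives 10.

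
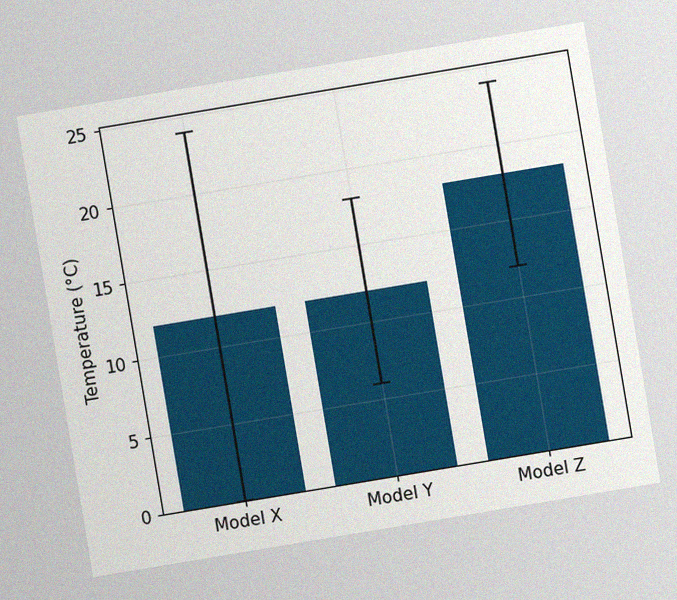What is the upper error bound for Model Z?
24°C

The chart is tilted about 9° counter-clockwise, with some photo noise. The Model Z bar's upper whisker reaches 24°C.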